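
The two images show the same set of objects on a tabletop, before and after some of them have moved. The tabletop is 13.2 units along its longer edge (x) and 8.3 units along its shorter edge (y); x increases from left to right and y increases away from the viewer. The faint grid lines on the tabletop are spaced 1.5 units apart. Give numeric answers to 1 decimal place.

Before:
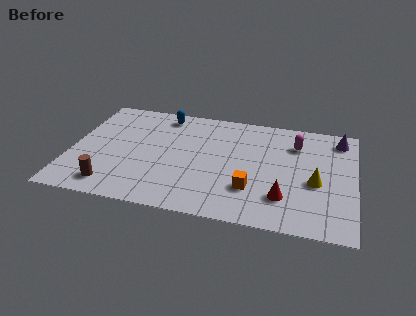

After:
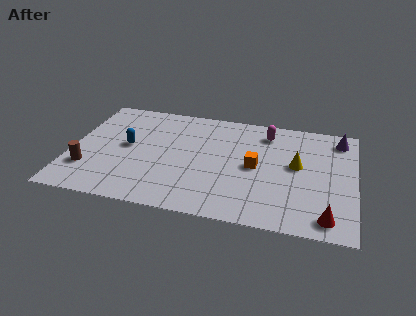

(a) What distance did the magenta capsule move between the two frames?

1.5

From (10.4, 6.2) to (9.0, 6.8), the magenta capsule covered √(1.4² + 0.6²) ≈ 1.5 units.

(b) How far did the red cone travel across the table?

2.2

The red cone moved from about (10.0, 2.1) to (12.0, 1.1), a distance of √(2.0² + 1.0²) ≈ 2.2.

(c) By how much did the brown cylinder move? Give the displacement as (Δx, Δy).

(-1.2, 1.0)

The brown cylinder started near (2.1, 1.3) and ended near (0.9, 2.3).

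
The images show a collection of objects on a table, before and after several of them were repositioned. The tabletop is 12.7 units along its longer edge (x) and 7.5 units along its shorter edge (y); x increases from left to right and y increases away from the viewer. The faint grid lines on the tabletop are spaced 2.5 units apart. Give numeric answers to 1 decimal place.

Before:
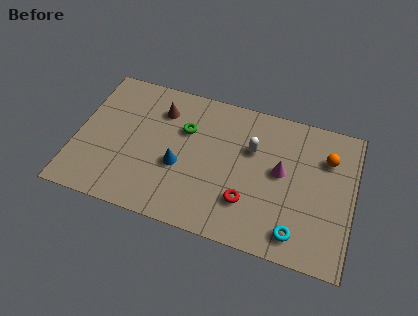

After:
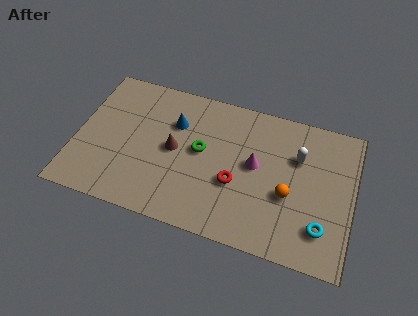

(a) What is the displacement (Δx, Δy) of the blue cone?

(-0.4, 2.2)

The blue cone was at about (4.8, 3.0) and moved to about (4.4, 5.2).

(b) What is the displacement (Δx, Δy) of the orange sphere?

(-1.6, -2.4)

The orange sphere started near (11.4, 5.4) and ended near (9.8, 3.0).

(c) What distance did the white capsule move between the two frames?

2.1

The white capsule moved from about (8.0, 4.9) to (10.1, 5.1), a distance of √(2.1² + 0.2²) ≈ 2.1.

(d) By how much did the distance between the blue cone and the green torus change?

-0.3

The distance was about 2.0 in the first image and 1.7 in the second, so they moved 0.3 units closer together.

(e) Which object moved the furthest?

the orange sphere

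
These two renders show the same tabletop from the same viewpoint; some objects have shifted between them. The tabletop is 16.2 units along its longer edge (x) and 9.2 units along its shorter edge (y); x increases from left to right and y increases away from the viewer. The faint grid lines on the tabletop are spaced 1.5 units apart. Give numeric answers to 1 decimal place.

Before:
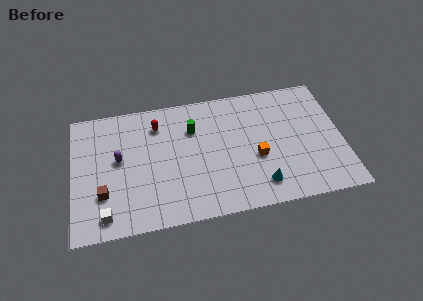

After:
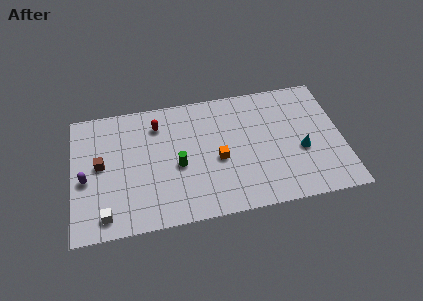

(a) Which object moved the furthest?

the cyan cone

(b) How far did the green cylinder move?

2.7

From (7.3, 6.5) to (6.3, 4.0), the green cylinder covered √(1.0² + 2.5²) ≈ 2.7 units.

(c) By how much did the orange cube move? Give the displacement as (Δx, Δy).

(-2.3, 0.3)

The orange cube was at about (11.0, 3.7) and moved to about (8.7, 4.0).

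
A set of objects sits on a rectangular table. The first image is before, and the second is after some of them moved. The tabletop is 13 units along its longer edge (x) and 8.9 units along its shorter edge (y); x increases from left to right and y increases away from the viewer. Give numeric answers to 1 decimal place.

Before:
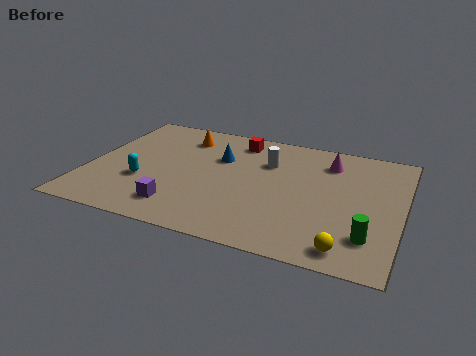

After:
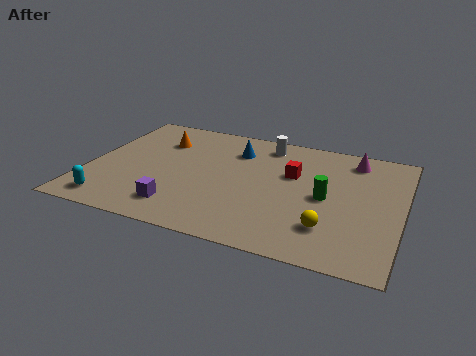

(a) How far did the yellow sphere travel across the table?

1.4

From (11.0, 1.1) to (10.2, 2.2), the yellow sphere covered √(0.8² + 1.1²) ≈ 1.4 units.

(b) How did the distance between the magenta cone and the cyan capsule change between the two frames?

+3.0

They were about 8.4 units apart before and 11.4 after — 3.0 units further apart.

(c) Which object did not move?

the purple cube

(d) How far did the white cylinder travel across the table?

1.4

From (7.3, 6.2) to (7.1, 7.6), the white cylinder covered √(0.2² + 1.4²) ≈ 1.4 units.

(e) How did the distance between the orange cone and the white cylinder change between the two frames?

+0.7

They were about 3.8 units apart before and 4.5 after — 0.7 units further apart.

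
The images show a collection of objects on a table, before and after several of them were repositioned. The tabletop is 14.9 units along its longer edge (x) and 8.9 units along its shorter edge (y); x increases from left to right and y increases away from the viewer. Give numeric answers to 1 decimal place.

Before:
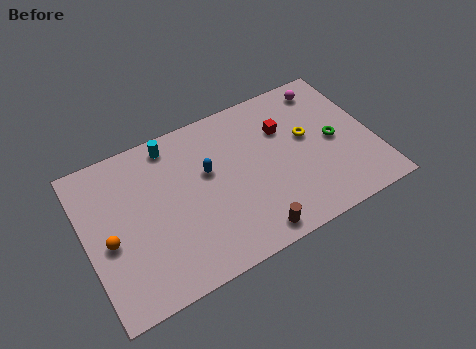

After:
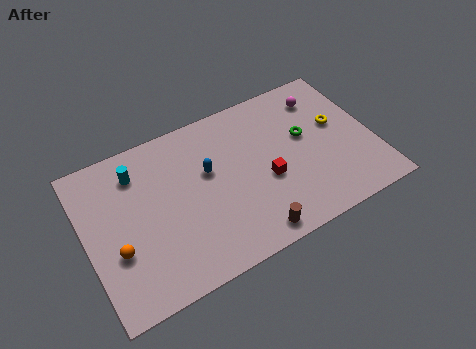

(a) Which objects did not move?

the brown cylinder and the blue capsule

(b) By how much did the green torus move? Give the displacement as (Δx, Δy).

(-1.4, 0.9)

From the two frames, the green torus sits at roughly (12.9, 4.3) before and (11.5, 5.2) after.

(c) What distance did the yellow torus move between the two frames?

1.6

From (11.6, 5.1) to (13.2, 5.2), the yellow torus covered √(1.6² + 0.1²) ≈ 1.6 units.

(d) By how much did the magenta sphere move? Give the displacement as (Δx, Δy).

(-0.3, -0.5)

The magenta sphere was at about (13.0, 7.6) and moved to about (12.7, 7.1).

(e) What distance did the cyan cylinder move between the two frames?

2.1

The cyan cylinder moved from about (4.8, 7.8) to (2.9, 7.0), a distance of √(1.9² + 0.8²) ≈ 2.1.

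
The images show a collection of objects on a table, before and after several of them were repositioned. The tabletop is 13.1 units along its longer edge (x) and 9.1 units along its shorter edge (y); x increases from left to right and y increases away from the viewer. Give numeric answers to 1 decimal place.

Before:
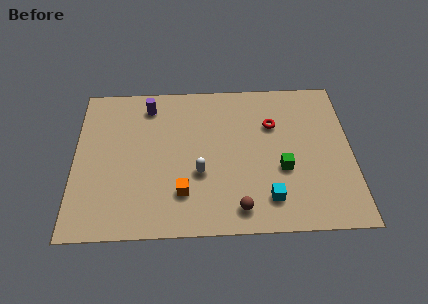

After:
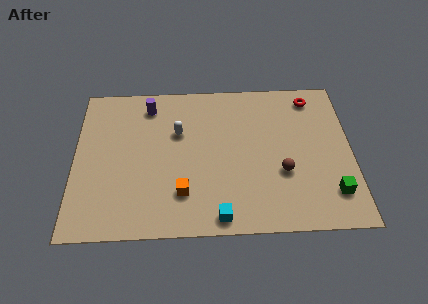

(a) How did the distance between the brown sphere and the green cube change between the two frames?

-0.4

The distance was about 3.0 in the first image and 2.6 in the second, so they moved 0.4 units closer together.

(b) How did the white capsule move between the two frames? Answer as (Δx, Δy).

(-1.0, 2.5)

The white capsule started near (5.9, 3.4) and ended near (4.9, 5.9).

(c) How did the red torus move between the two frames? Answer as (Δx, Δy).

(1.9, 1.6)

The red torus started near (9.4, 6.2) and ended near (11.3, 7.8).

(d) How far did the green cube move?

2.7

The green cube moved from about (9.8, 3.5) to (12.1, 2.0), a distance of √(2.3² + 1.5²) ≈ 2.7.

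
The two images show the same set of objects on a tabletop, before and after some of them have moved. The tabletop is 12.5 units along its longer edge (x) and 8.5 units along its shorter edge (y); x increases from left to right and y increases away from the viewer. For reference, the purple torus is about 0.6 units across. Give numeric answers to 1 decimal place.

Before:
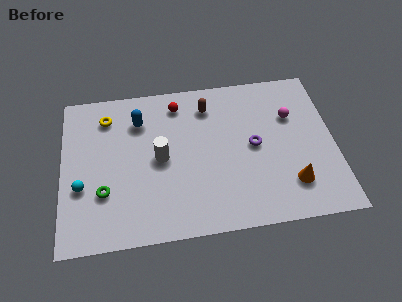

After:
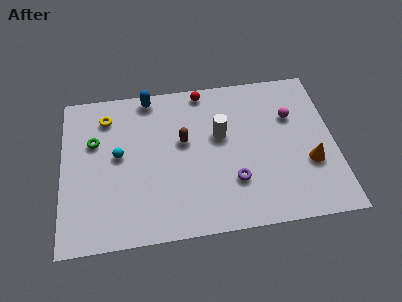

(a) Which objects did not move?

the magenta sphere and the yellow torus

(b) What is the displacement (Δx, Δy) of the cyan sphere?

(1.7, 1.5)

The cyan sphere started near (0.9, 3.1) and ended near (2.6, 4.6).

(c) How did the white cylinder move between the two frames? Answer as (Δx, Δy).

(2.8, 0.9)

From the two frames, the white cylinder sits at roughly (4.5, 4.2) before and (7.3, 5.1) after.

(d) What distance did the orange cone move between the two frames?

1.3

The orange cone was near (10.4, 2.0) before and (11.3, 3.0) after, so it travelled √(0.9² + 1.0²) ≈ 1.3 units.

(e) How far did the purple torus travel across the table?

2.1

From (8.8, 4.3) to (7.8, 2.5), the purple torus covered √(1.0² + 1.8²) ≈ 2.1 units.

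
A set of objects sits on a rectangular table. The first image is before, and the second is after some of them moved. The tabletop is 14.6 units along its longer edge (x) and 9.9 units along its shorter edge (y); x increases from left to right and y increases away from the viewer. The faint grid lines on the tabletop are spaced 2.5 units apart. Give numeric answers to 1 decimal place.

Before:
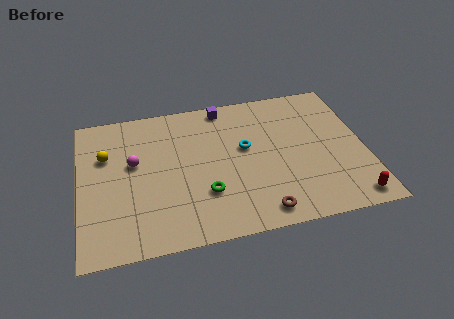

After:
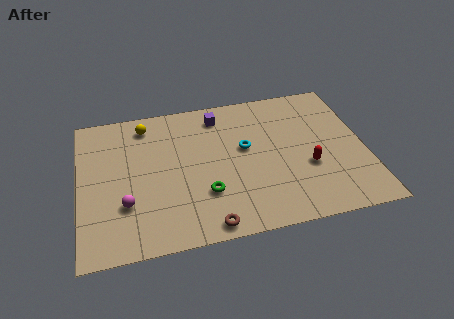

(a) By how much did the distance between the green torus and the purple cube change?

-0.6

Before: roughly 6.0 units apart; after: 5.4. That's 0.6 units closer together.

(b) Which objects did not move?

the green torus and the cyan torus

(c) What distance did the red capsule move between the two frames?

3.3

From (13.6, 1.1) to (11.6, 3.7), the red capsule covered √(2.0² + 2.6²) ≈ 3.3 units.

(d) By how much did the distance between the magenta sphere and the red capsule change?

-2.5

Before: roughly 11.8 units apart; after: 9.3. That's 2.5 units closer together.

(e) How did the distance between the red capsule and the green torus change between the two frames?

-2.2

Before: roughly 7.5 units apart; after: 5.3. That's 2.2 units closer together.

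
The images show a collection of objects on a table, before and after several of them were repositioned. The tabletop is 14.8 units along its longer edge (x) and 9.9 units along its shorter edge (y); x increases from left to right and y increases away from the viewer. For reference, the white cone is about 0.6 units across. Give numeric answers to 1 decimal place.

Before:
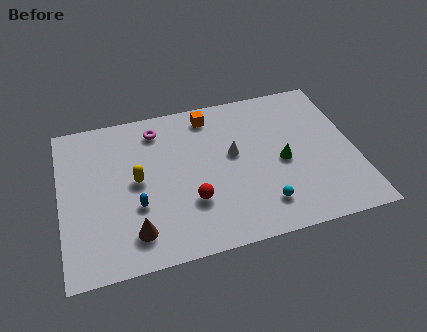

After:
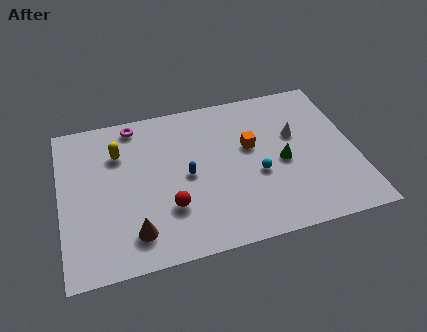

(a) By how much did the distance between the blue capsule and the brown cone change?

+2.4

They were about 1.6 units apart before and 4.0 after — 2.4 units further apart.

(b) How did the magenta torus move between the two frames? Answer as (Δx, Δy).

(-1.1, 0.6)

The magenta torus started near (5.0, 8.2) and ended near (3.9, 8.8).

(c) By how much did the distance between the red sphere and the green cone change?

+1.1

The distance was about 4.9 in the first image and 6.0 in the second, so they moved 1.1 units further apart.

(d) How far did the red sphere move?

1.1

The red sphere was near (6.4, 3.1) before and (5.3, 3.0) after, so it travelled √(1.1² + 0.1²) ≈ 1.1 units.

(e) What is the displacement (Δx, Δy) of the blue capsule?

(2.6, 1.3)

From the two frames, the blue capsule sits at roughly (3.7, 3.5) before and (6.3, 4.8) after.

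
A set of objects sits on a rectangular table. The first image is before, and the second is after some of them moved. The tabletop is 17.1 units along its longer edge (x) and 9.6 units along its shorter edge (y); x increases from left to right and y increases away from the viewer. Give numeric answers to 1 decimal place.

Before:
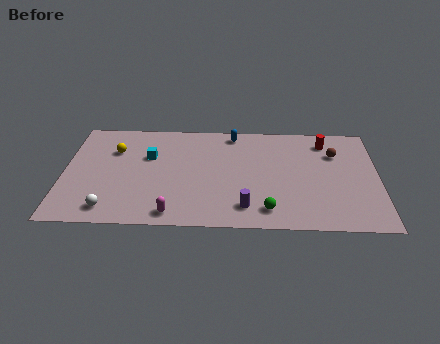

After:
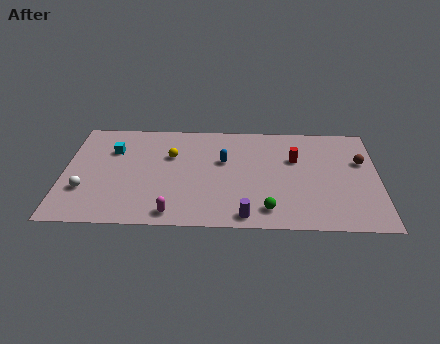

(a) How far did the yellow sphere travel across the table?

3.1

From (2.7, 6.7) to (5.8, 6.3), the yellow sphere covered √(3.1² + 0.4²) ≈ 3.1 units.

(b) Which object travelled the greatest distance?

the yellow sphere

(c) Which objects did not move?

the magenta capsule and the green sphere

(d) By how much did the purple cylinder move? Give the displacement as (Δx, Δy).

(0.0, -0.8)

From the two frames, the purple cylinder sits at roughly (9.9, 1.8) before and (9.9, 1.0) after.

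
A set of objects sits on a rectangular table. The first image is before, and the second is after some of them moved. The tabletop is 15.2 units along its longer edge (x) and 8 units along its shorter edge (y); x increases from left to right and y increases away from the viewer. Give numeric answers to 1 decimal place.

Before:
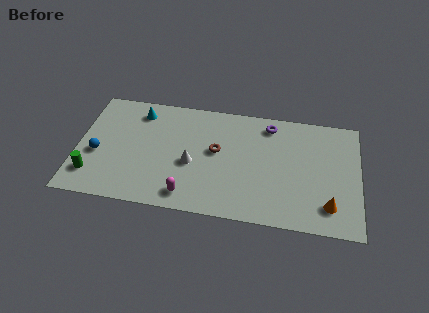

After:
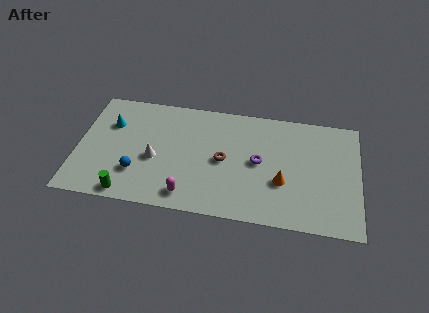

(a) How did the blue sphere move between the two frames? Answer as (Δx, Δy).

(2.2, -1.0)

The blue sphere was at about (1.1, 3.3) and moved to about (3.3, 2.3).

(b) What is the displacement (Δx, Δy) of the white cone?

(-2.0, 0.0)

From the two frames, the white cone sits at roughly (6.2, 3.4) before and (4.2, 3.4) after.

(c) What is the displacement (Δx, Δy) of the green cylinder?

(2.0, -1.0)

The green cylinder was at about (0.9, 1.8) and moved to about (2.9, 0.8).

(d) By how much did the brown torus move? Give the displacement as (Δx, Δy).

(0.4, -0.6)

From the two frames, the brown torus sits at roughly (7.5, 4.5) before and (7.9, 3.9) after.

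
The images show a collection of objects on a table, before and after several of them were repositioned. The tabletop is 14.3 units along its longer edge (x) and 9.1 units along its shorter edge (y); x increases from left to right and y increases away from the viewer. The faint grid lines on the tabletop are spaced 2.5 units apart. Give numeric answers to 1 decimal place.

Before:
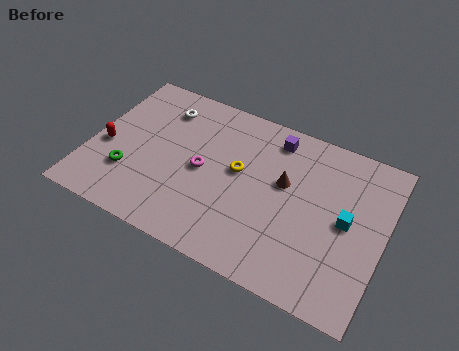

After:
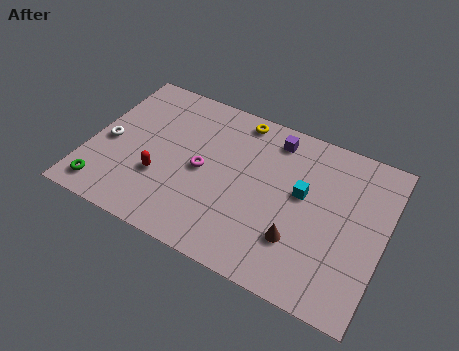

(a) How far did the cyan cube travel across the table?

2.3

The cyan cube moved from about (12.5, 4.6) to (10.3, 5.2), a distance of √(2.2² + 0.6²) ≈ 2.3.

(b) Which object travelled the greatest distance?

the white torus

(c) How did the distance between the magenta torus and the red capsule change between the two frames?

-2.4

The distance was about 4.7 in the first image and 2.3 in the second, so they moved 2.4 units closer together.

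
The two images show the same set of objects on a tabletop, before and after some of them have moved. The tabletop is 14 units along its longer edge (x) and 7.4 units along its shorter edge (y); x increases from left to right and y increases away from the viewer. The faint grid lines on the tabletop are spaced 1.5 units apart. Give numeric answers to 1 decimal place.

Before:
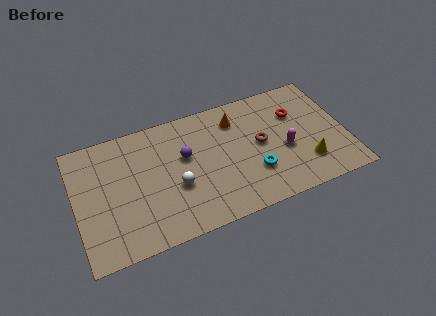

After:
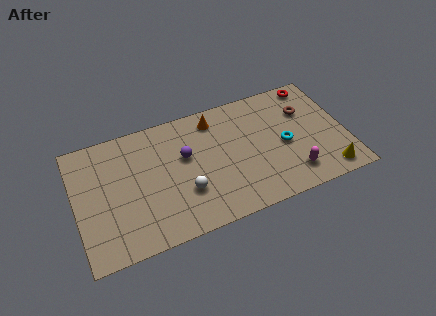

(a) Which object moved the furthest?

the brown torus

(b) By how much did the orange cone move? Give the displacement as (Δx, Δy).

(-1.1, 0.4)

From the two frames, the orange cone sits at roughly (8.5, 5.8) before and (7.4, 6.2) after.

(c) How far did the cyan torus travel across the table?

2.0

The cyan torus was near (9.1, 2.3) before and (10.8, 3.4) after, so it travelled √(1.7² + 1.1²) ≈ 2.0 units.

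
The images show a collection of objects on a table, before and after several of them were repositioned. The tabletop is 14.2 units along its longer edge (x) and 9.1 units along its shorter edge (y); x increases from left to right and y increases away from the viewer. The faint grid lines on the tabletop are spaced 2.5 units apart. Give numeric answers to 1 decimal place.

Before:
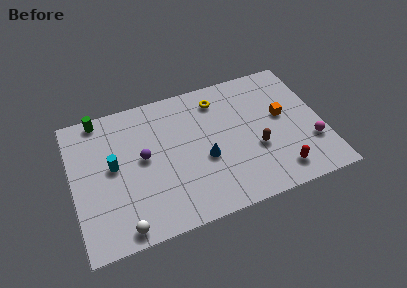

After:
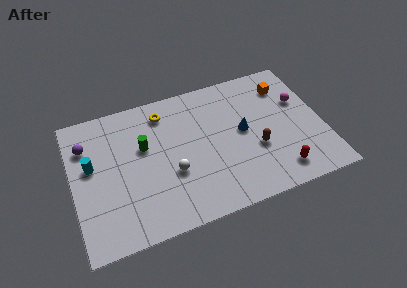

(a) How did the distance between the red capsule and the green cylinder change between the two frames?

-3.4

They were about 11.8 units apart before and 8.4 after — 3.4 units closer together.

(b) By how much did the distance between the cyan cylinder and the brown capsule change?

+1.3

The distance was about 8.1 in the first image and 9.4 in the second, so they moved 1.3 units further apart.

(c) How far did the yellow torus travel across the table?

3.1

The yellow torus was near (8.5, 7.4) before and (5.4, 7.5) after, so it travelled √(3.1² + 0.1²) ≈ 3.1 units.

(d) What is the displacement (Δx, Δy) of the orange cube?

(0.4, 2.0)

From the two frames, the orange cube sits at roughly (12.0, 5.1) before and (12.4, 7.1) after.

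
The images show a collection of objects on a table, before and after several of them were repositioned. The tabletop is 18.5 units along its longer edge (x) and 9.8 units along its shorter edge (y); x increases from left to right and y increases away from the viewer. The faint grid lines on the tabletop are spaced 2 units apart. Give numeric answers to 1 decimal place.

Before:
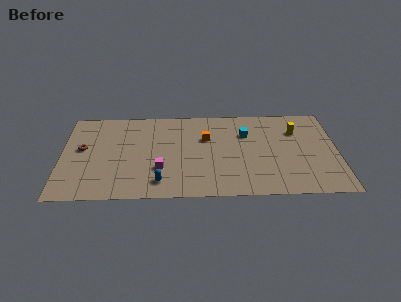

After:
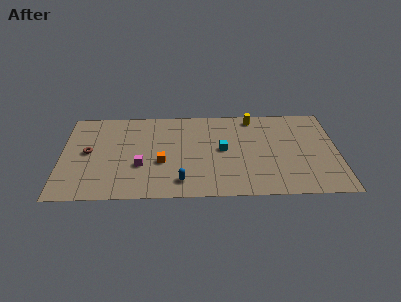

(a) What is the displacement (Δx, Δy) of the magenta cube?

(-1.3, 0.4)

From the two frames, the magenta cube sits at roughly (6.6, 3.1) before and (5.3, 3.5) after.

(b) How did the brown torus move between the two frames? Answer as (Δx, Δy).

(0.4, -0.4)

From the two frames, the brown torus sits at roughly (1.4, 5.5) before and (1.8, 5.1) after.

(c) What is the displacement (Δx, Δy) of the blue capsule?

(1.4, 0.0)

The blue capsule was at about (6.6, 1.7) and moved to about (8.0, 1.7).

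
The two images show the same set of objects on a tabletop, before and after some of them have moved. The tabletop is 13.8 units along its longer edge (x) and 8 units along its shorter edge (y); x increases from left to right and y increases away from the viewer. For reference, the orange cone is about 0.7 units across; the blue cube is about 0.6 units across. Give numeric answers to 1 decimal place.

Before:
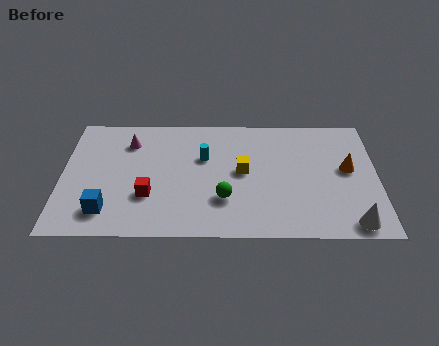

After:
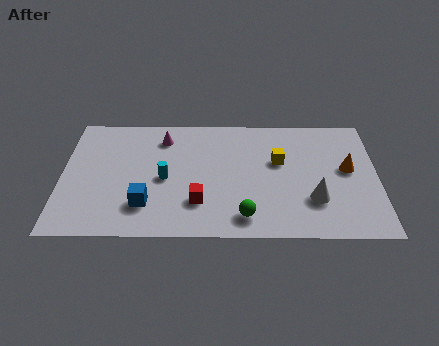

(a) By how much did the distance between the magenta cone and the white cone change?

-3.3

The distance was about 11.0 in the first image and 7.7 in the second, so they moved 3.3 units closer together.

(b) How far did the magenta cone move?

1.5

The magenta cone moved from about (2.9, 6.1) to (4.4, 6.4), a distance of √(1.5² + 0.3²) ≈ 1.5.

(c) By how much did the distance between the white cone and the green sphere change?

-2.5

Before: roughly 5.7 units apart; after: 3.2. That's 2.5 units closer together.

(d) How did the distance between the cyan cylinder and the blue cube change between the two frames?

-3.6

They were about 5.5 units apart before and 1.9 after — 3.6 units closer together.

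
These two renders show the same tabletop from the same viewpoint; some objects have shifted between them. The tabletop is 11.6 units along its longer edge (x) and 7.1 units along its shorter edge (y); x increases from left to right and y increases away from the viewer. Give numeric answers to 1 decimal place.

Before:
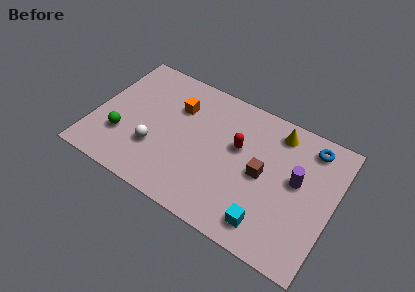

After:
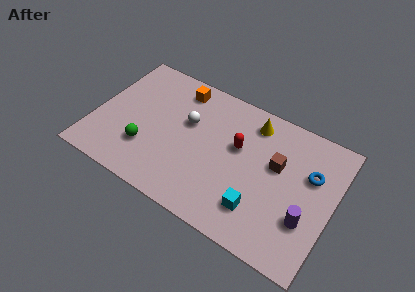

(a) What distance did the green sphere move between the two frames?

1.2

From (1.5, 2.2) to (2.7, 2.1), the green sphere covered √(1.2² + 0.1²) ≈ 1.2 units.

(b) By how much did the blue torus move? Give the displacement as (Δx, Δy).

(0.2, -1.4)

The blue torus started near (10.2, 6.0) and ended near (10.4, 4.6).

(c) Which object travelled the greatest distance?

the white sphere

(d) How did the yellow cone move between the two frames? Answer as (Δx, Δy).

(-1.2, -0.1)

The yellow cone was at about (8.6, 6.0) and moved to about (7.4, 5.9).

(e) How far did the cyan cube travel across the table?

0.7

The cyan cube was near (8.8, 1.2) before and (8.3, 1.7) after, so it travelled √(0.5² + 0.5²) ≈ 0.7 units.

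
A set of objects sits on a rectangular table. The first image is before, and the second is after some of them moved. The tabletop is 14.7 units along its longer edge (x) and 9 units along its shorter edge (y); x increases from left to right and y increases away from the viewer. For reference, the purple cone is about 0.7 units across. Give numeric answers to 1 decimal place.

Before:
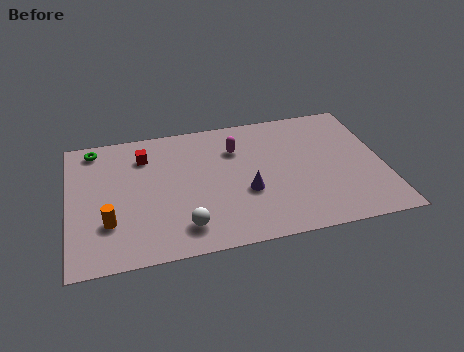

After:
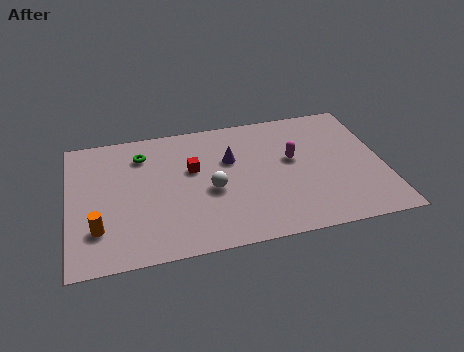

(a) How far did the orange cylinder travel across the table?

0.6

The orange cylinder was near (1.8, 2.7) before and (1.3, 2.4) after, so it travelled √(0.5² + 0.3²) ≈ 0.6 units.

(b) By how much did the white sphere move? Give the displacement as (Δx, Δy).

(1.4, 2.2)

The white sphere was at about (5.2, 1.7) and moved to about (6.6, 3.9).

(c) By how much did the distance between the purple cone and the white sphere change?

-1.3

Before: roughly 3.4 units apart; after: 2.1. That's 1.3 units closer together.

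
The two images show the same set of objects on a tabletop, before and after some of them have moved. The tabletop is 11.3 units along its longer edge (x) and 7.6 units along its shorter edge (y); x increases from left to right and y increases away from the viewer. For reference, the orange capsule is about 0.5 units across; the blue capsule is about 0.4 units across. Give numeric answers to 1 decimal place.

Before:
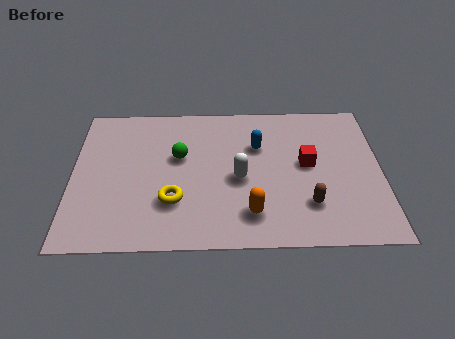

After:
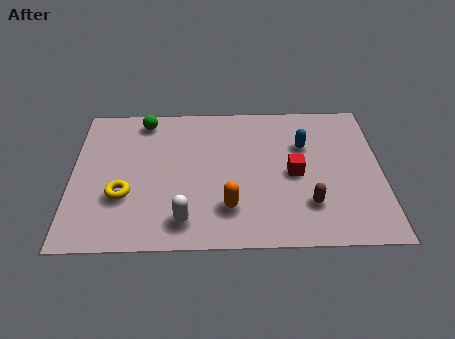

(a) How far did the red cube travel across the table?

0.7

The red cube was near (8.6, 4.1) before and (8.1, 3.6) after, so it travelled √(0.5² + 0.5²) ≈ 0.7 units.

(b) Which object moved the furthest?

the white capsule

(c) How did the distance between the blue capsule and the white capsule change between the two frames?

+4.0

The distance was about 1.8 in the first image and 5.8 in the second, so they moved 4.0 units further apart.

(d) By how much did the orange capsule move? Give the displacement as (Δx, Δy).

(-0.8, 0.3)

From the two frames, the orange capsule sits at roughly (6.5, 1.6) before and (5.7, 1.9) after.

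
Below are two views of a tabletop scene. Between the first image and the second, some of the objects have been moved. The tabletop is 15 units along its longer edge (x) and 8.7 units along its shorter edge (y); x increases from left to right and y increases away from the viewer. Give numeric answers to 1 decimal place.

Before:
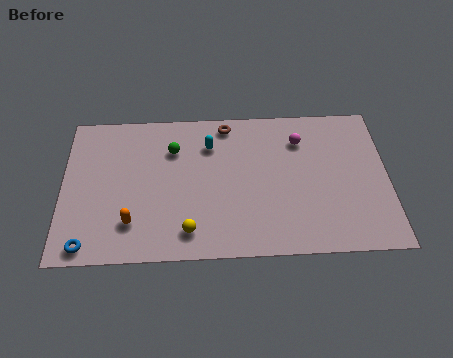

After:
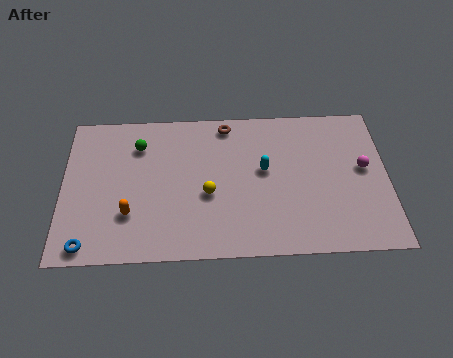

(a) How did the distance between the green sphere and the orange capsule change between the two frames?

-0.6

The distance was about 4.6 in the first image and 4.0 in the second, so they moved 0.6 units closer together.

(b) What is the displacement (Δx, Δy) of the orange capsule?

(-0.1, 0.5)

From the two frames, the orange capsule sits at roughly (3.2, 2.1) before and (3.1, 2.6) after.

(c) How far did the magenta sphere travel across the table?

3.4

From (11.0, 6.6) to (13.9, 4.8), the magenta sphere covered √(2.9² + 1.8²) ≈ 3.4 units.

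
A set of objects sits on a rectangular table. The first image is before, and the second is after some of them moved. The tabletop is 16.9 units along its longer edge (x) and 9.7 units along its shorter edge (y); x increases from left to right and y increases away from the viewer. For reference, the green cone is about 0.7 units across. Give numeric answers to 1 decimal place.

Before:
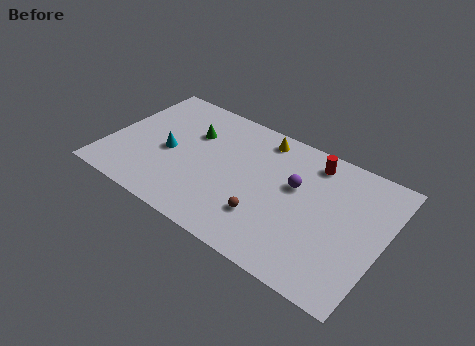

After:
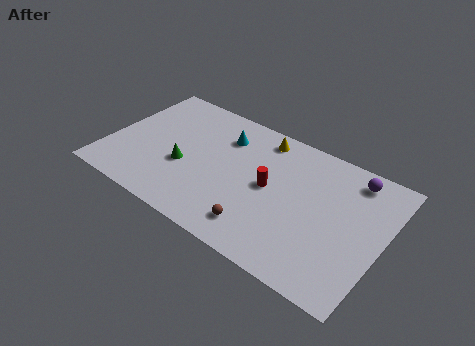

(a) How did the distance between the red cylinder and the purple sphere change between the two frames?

+3.3

The distance was about 2.4 in the first image and 5.7 in the second, so they moved 3.3 units further apart.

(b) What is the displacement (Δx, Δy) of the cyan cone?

(3.0, 2.9)

From the two frames, the cyan cone sits at roughly (3.7, 4.4) before and (6.7, 7.3) after.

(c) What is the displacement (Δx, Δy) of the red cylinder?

(-2.1, -3.2)

The red cylinder started near (12.1, 8.2) and ended near (10.0, 5.0).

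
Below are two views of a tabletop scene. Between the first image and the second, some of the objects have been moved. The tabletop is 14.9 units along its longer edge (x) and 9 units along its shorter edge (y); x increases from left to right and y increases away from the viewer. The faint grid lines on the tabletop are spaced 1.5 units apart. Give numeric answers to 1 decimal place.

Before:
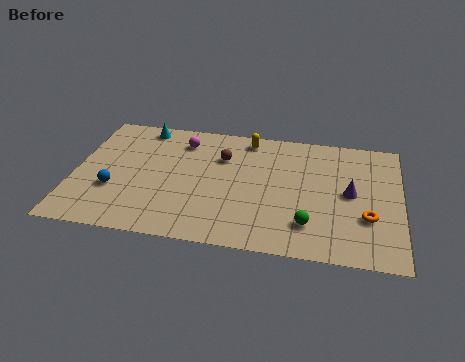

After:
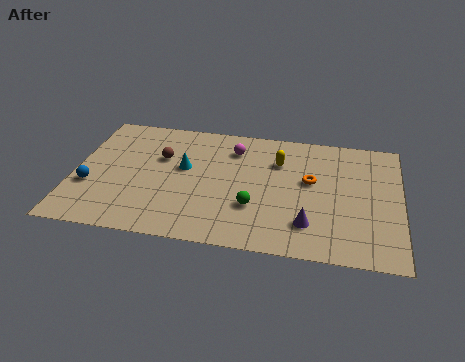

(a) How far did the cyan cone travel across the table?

3.5

The cyan cone moved from about (2.9, 8.0) to (5.0, 5.2), a distance of √(2.1² + 2.8²) ≈ 3.5.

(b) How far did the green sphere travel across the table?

2.6

The green sphere moved from about (10.8, 2.1) to (8.3, 2.9), a distance of √(2.5² + 0.8²) ≈ 2.6.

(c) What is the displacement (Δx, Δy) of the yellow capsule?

(1.5, -1.5)

The yellow capsule started near (7.8, 7.9) and ended near (9.3, 6.4).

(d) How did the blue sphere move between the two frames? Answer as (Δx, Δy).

(-1.1, 0.1)

The blue sphere was at about (1.9, 3.1) and moved to about (0.8, 3.2).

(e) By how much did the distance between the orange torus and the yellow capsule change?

-5.5

Before: roughly 7.4 units apart; after: 1.9. That's 5.5 units closer together.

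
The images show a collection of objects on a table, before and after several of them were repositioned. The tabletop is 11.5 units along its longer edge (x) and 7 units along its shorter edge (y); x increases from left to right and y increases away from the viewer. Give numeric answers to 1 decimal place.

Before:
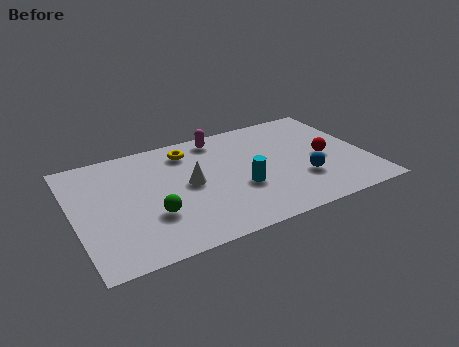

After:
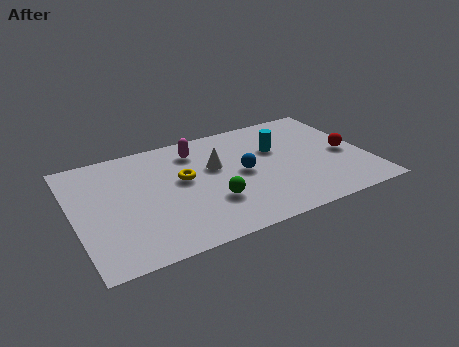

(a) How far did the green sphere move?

2.3

The green sphere was near (2.9, 2.3) before and (5.2, 2.2) after, so it travelled √(2.3² + 0.1²) ≈ 2.3 units.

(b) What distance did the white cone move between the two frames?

1.3

The white cone moved from about (4.5, 3.6) to (5.6, 4.3), a distance of √(1.1² + 0.7²) ≈ 1.3.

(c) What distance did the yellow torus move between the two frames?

1.7

From (4.7, 5.7) to (4.3, 4.0), the yellow torus covered √(0.4² + 1.7²) ≈ 1.7 units.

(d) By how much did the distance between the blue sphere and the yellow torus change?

-3.0

Before: roughly 5.4 units apart; after: 2.4. That's 3.0 units closer together.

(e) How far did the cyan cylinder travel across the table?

2.5

From (6.4, 2.6) to (8.1, 4.5), the cyan cylinder covered √(1.7² + 1.9²) ≈ 2.5 units.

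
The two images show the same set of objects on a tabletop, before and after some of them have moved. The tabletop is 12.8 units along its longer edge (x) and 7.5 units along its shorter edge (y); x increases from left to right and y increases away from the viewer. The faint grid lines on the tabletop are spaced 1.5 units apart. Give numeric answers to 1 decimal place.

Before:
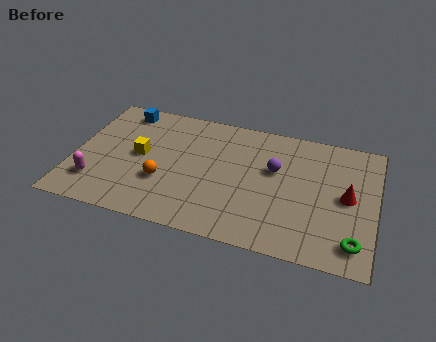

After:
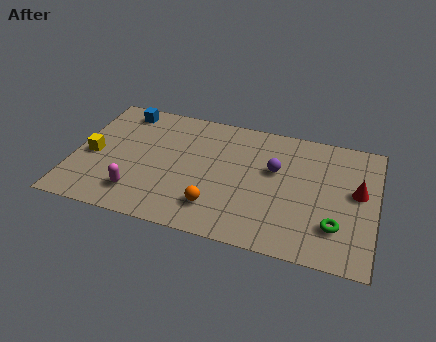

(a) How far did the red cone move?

0.6

The red cone was near (11.6, 3.8) before and (12.0, 4.2) after, so it travelled √(0.4² + 0.4²) ≈ 0.6 units.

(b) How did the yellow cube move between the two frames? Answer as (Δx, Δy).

(-2.0, -0.5)

From the two frames, the yellow cube sits at roughly (2.8, 3.9) before and (0.8, 3.4) after.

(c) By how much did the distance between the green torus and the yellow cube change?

+0.9

They were about 9.6 units apart before and 10.5 after — 0.9 units further apart.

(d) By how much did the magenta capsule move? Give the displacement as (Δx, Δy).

(1.8, -0.2)

The magenta capsule was at about (1.1, 1.8) and moved to about (2.9, 1.6).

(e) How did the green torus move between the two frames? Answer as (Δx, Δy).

(-0.8, 0.7)

The green torus started near (12.0, 1.3) and ended near (11.2, 2.0).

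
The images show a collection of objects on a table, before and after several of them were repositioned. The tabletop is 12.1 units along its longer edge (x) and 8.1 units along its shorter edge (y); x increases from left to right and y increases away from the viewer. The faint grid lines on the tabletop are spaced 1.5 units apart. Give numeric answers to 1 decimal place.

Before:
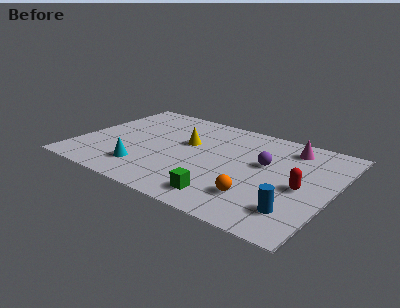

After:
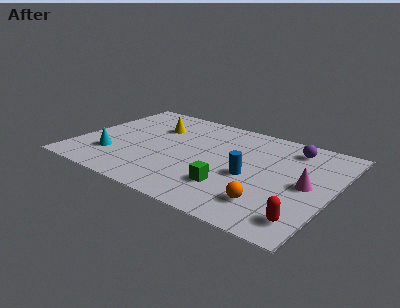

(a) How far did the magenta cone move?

3.0

The magenta cone moved from about (9.7, 6.7) to (10.9, 4.0), a distance of √(1.2² + 2.7²) ≈ 3.0.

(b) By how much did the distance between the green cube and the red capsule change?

-0.3

Before: roughly 4.0 units apart; after: 3.7. That's 0.3 units closer together.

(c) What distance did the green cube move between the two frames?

0.9

The green cube was near (7.5, 1.3) before and (7.6, 2.2) after, so it travelled √(0.1² + 0.9²) ≈ 0.9 units.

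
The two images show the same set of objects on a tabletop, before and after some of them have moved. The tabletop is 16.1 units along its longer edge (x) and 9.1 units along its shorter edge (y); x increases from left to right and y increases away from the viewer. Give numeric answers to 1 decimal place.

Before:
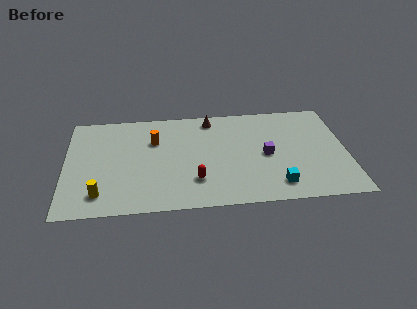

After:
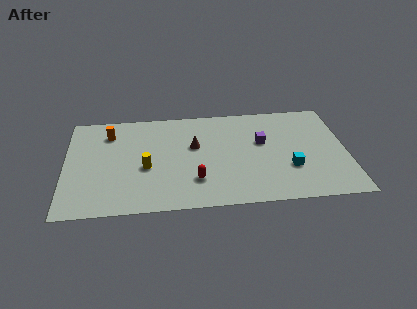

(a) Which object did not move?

the red capsule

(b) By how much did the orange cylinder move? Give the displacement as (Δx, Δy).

(-2.6, 0.9)

The orange cylinder was at about (5.1, 6.2) and moved to about (2.5, 7.1).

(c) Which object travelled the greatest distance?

the yellow cylinder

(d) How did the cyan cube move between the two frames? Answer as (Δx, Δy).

(0.8, 1.4)

The cyan cube was at about (12.0, 1.6) and moved to about (12.8, 3.0).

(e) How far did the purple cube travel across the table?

1.2

The purple cube moved from about (11.5, 4.3) to (11.3, 5.5), a distance of √(0.2² + 1.2²) ≈ 1.2.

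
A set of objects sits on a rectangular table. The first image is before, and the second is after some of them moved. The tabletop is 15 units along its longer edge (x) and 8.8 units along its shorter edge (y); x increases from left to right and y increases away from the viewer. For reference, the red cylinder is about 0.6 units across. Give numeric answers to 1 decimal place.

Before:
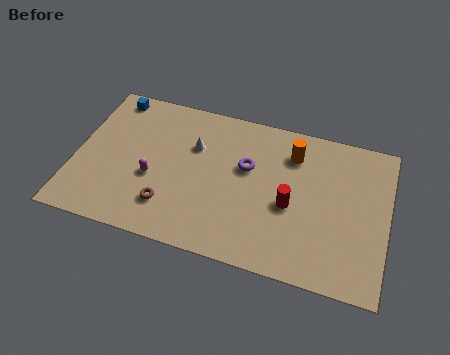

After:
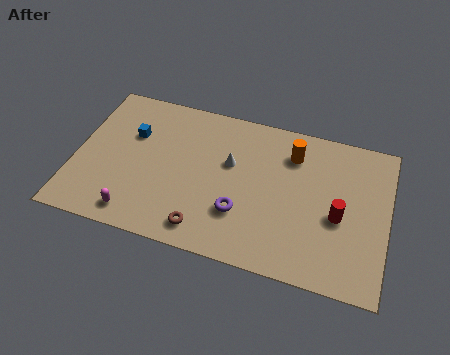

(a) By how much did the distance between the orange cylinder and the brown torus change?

-0.6

Before: roughly 7.3 units apart; after: 6.7. That's 0.6 units closer together.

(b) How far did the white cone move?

1.9

The white cone moved from about (5.6, 5.9) to (7.4, 5.4), a distance of √(1.8² + 0.5²) ≈ 1.9.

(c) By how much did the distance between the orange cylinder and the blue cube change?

-1.2

Before: roughly 9.0 units apart; after: 7.8. That's 1.2 units closer together.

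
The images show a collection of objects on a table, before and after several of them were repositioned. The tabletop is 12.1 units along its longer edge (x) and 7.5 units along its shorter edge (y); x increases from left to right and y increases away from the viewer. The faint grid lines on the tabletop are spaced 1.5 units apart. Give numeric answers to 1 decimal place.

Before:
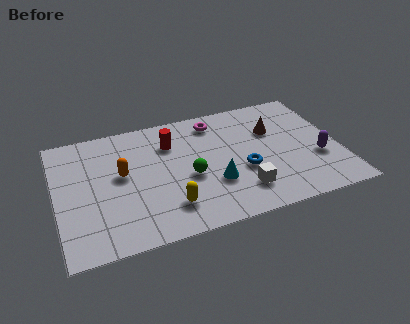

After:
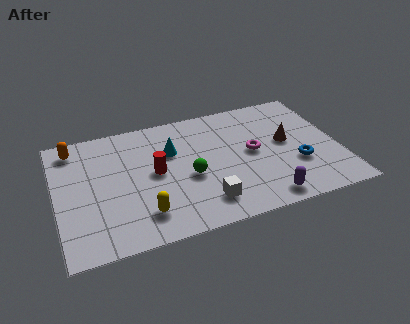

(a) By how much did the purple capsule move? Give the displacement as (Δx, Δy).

(-2.5, -1.8)

The purple capsule started near (11.1, 2.7) and ended near (8.6, 0.9).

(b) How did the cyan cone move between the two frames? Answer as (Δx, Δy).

(-1.6, 2.5)

The cyan cone was at about (6.6, 2.5) and moved to about (5.0, 5.0).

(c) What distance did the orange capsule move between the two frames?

2.9

The orange capsule was near (2.8, 4.2) before and (0.9, 6.4) after, so it travelled √(1.9² + 2.2²) ≈ 2.9 units.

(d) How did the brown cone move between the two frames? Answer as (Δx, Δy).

(0.5, -0.9)

The brown cone started near (9.4, 5.0) and ended near (9.9, 4.1).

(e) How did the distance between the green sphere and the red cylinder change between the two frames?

-0.8

They were about 2.4 units apart before and 1.6 after — 0.8 units closer together.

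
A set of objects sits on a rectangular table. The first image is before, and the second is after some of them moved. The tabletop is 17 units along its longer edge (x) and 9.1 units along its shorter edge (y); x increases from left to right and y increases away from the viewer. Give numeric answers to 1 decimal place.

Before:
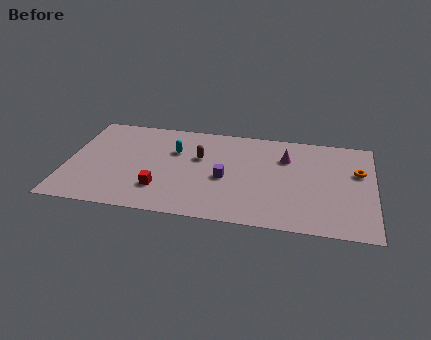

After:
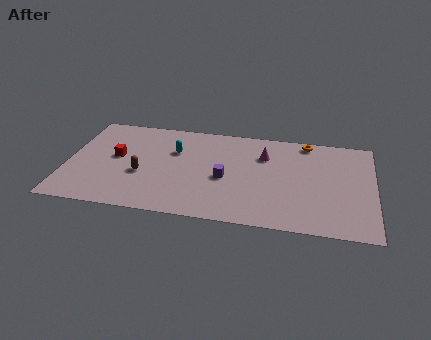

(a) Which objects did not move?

the cyan capsule and the purple cube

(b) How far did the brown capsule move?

3.7

The brown capsule moved from about (7.3, 5.7) to (4.2, 3.6), a distance of √(3.1² + 2.1²) ≈ 3.7.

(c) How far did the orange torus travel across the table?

3.8

The orange torus moved from about (16.1, 5.8) to (13.2, 8.2), a distance of √(2.9² + 2.4²) ≈ 3.8.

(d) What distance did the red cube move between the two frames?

3.7

From (5.3, 2.4) to (2.7, 5.0), the red cube covered √(2.6² + 2.6²) ≈ 3.7 units.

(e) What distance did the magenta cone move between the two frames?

1.2

From (12.1, 6.5) to (10.9, 6.5), the magenta cone covered √(1.2² + 0.0²) ≈ 1.2 units.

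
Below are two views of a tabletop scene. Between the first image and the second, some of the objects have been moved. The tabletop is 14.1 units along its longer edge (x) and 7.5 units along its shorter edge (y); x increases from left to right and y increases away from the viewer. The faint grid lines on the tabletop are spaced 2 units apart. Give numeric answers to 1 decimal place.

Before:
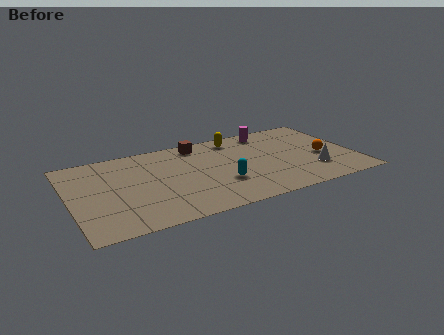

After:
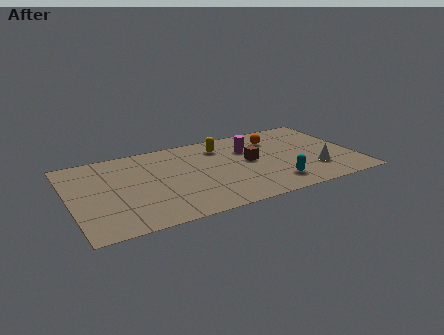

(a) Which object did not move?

the white cone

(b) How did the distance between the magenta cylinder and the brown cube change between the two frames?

-2.4

They were about 3.6 units apart before and 1.2 after — 2.4 units closer together.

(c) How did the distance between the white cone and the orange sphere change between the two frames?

+2.6

The distance was about 1.3 in the first image and 3.9 in the second, so they moved 2.6 units further apart.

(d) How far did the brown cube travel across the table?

3.4

The brown cube was near (6.6, 6.5) before and (8.9, 4.0) after, so it travelled √(2.3² + 2.5²) ≈ 3.4 units.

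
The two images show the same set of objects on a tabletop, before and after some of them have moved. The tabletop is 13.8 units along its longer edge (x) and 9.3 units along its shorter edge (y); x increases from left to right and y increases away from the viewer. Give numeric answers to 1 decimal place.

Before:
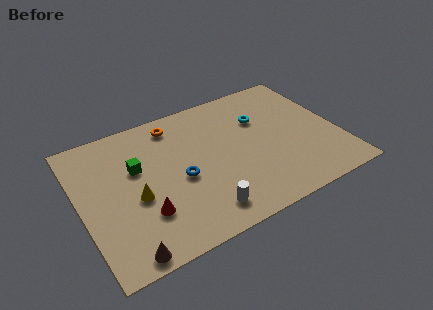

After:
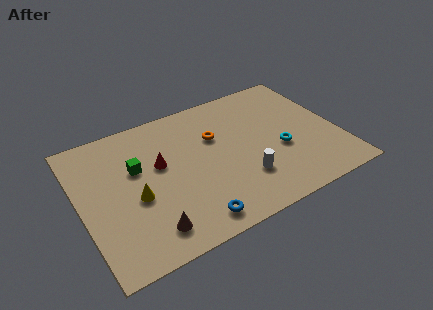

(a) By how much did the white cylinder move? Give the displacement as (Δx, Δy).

(2.4, 1.1)

The white cylinder was at about (6.0, 1.5) and moved to about (8.4, 2.6).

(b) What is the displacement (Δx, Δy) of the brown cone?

(1.4, 0.8)

The brown cone was at about (1.8, 0.8) and moved to about (3.2, 1.6).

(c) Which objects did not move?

the green cube and the yellow cone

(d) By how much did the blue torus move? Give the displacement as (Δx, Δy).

(0.2, -2.9)

The blue torus was at about (5.2, 4.1) and moved to about (5.4, 1.2).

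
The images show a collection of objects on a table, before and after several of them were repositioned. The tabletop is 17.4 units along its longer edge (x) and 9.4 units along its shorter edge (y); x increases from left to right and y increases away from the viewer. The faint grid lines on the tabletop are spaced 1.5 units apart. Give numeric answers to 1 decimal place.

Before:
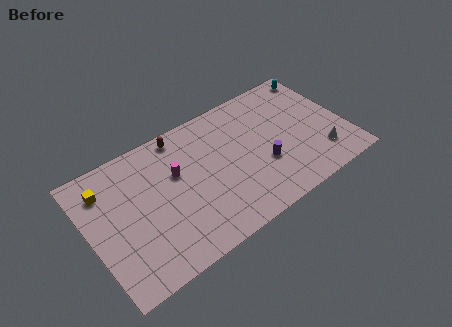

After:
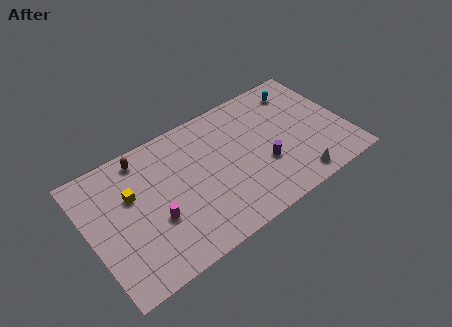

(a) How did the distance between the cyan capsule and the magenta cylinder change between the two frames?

+0.7

They were about 10.8 units apart before and 11.5 after — 0.7 units further apart.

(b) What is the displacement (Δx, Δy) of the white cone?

(-2.0, -1.0)

The white cone was at about (15.4, 2.2) and moved to about (13.4, 1.2).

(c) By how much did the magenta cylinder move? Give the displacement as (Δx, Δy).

(-1.8, -2.4)

From the two frames, the magenta cylinder sits at roughly (6.0, 5.9) before and (4.2, 3.5) after.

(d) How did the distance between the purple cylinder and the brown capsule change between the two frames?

+1.9

The distance was about 7.0 in the first image and 8.9 in the second, so they moved 1.9 units further apart.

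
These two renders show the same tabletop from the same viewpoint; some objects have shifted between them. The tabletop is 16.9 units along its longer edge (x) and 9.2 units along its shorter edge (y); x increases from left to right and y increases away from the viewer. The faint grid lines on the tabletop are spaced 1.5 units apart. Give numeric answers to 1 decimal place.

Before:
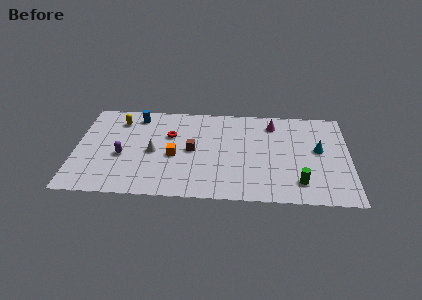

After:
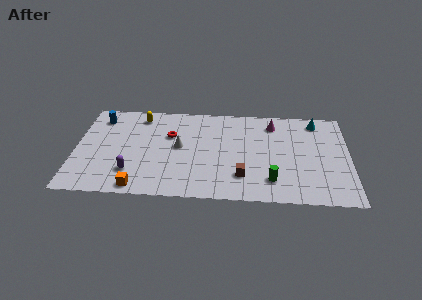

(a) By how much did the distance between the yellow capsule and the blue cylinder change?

+1.3

The distance was about 1.2 in the first image and 2.5 in the second, so they moved 1.3 units further apart.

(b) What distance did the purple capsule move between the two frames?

1.6

From (2.9, 3.8) to (3.5, 2.3), the purple capsule covered √(0.6² + 1.5²) ≈ 1.6 units.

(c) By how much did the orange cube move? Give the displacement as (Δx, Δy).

(-2.1, -3.1)

The orange cube started near (6.1, 4.0) and ended near (4.0, 0.9).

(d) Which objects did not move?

the red torus and the magenta cone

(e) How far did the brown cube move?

3.9

The brown cube was near (7.2, 4.6) before and (10.3, 2.3) after, so it travelled √(3.1² + 2.3²) ≈ 3.9 units.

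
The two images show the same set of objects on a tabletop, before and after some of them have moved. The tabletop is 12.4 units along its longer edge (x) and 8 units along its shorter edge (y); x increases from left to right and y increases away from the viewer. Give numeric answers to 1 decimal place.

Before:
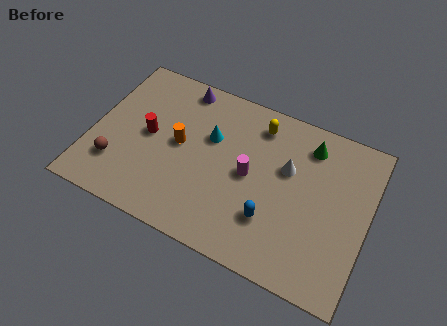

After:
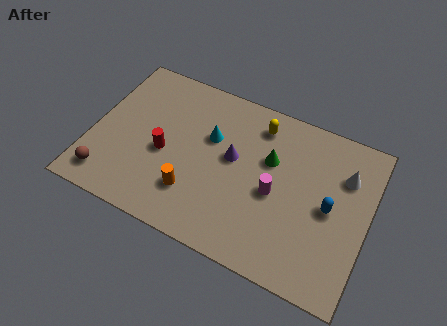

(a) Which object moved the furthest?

the purple cone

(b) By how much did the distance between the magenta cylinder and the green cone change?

-1.9

They were about 3.5 units apart before and 1.6 after — 1.9 units closer together.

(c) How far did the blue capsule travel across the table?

2.9

The blue capsule was near (8.3, 2.3) before and (10.7, 3.9) after, so it travelled √(2.4² + 1.6²) ≈ 2.9 units.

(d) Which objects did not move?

the yellow capsule and the cyan cone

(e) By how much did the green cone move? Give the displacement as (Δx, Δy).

(-1.6, -1.4)

The green cone was at about (9.5, 6.5) and moved to about (7.9, 5.1).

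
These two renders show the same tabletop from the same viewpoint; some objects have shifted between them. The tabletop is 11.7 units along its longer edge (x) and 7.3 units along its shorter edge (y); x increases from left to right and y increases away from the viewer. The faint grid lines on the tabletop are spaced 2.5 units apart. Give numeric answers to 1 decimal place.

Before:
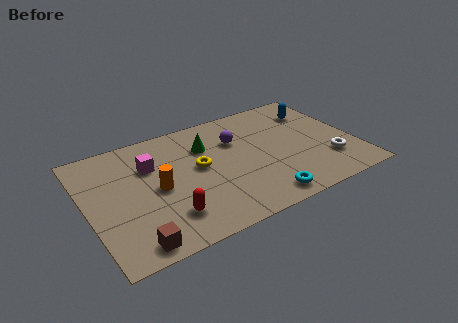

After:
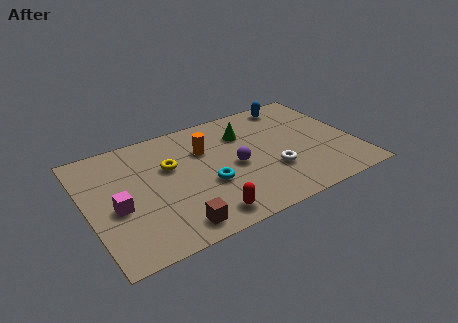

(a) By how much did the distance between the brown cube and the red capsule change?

-0.5

The distance was about 1.8 in the first image and 1.3 in the second, so they moved 0.5 units closer together.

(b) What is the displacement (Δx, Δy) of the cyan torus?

(-2.1, 1.9)

The cyan torus started near (7.2, 0.9) and ended near (5.1, 2.8).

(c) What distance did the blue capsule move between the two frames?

1.3

The blue capsule moved from about (10.4, 5.5) to (9.5, 6.4), a distance of √(0.9² + 0.9²) ≈ 1.3.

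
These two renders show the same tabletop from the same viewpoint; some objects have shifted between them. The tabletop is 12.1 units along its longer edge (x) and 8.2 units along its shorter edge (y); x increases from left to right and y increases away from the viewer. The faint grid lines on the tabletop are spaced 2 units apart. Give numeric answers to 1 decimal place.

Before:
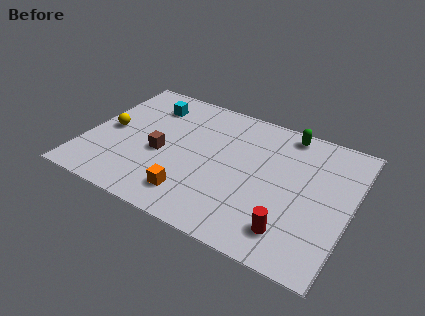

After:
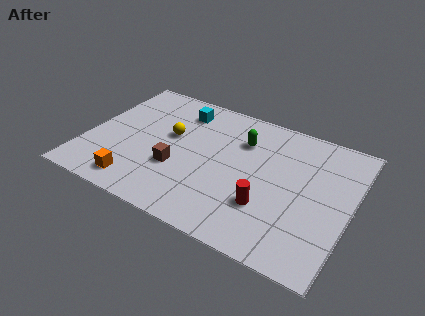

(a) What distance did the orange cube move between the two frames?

2.5

The orange cube was near (5.2, 1.6) before and (2.7, 1.2) after, so it travelled √(2.5² + 0.4²) ≈ 2.5 units.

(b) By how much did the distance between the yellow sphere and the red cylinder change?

-3.7

Before: roughly 9.0 units apart; after: 5.3. That's 3.7 units closer together.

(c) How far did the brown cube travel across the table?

1.0

The brown cube was near (3.5, 3.5) before and (4.3, 2.9) after, so it travelled √(0.8² + 0.6²) ≈ 1.0 units.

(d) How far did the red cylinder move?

1.5

The red cylinder moved from about (9.7, 1.6) to (8.5, 2.5), a distance of √(1.2² + 0.9²) ≈ 1.5.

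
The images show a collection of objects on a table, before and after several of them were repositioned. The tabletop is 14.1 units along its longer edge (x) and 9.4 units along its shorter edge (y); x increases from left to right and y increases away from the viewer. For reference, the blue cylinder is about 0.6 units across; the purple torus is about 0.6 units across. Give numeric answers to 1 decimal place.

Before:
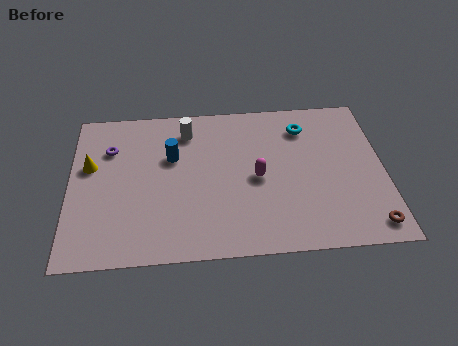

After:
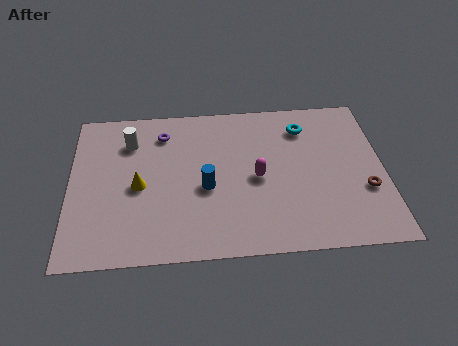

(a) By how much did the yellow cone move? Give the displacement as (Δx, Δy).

(2.2, -1.4)

The yellow cone started near (0.9, 5.7) and ended near (3.1, 4.3).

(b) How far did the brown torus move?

2.1

The brown torus moved from about (13.3, 1.2) to (13.2, 3.3), a distance of √(0.1² + 2.1²) ≈ 2.1.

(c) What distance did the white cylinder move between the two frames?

2.6

The white cylinder moved from about (5.3, 7.6) to (2.7, 7.1), a distance of √(2.6² + 0.5²) ≈ 2.6.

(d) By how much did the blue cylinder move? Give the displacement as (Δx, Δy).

(1.5, -2.0)

From the two frames, the blue cylinder sits at roughly (4.6, 6.0) before and (6.1, 4.0) after.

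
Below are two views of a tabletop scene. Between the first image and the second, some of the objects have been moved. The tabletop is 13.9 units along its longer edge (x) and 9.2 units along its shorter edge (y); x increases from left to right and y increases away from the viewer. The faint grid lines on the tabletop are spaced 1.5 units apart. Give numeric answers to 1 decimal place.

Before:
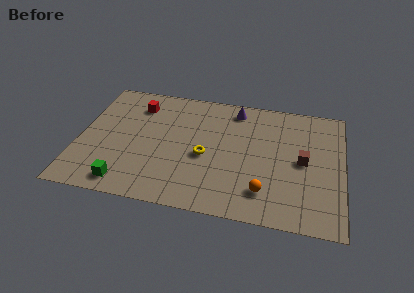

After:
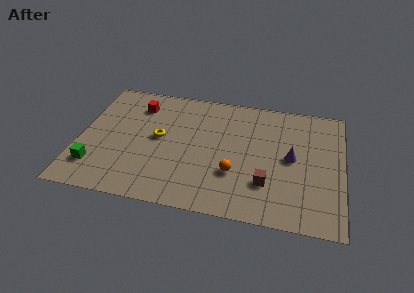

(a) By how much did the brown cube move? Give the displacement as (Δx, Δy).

(-1.8, -2.0)

The brown cube started near (11.8, 4.6) and ended near (10.0, 2.6).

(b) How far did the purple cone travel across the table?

4.5

The purple cone was near (8.1, 7.9) before and (11.2, 4.7) after, so it travelled √(3.1² + 3.2²) ≈ 4.5 units.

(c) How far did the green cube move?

1.9

The green cube was near (2.7, 1.2) before and (1.0, 2.1) after, so it travelled √(1.7² + 0.9²) ≈ 1.9 units.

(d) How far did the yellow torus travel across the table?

2.7

The yellow torus was near (6.7, 4.0) before and (4.2, 4.9) after, so it travelled √(2.5² + 0.9²) ≈ 2.7 units.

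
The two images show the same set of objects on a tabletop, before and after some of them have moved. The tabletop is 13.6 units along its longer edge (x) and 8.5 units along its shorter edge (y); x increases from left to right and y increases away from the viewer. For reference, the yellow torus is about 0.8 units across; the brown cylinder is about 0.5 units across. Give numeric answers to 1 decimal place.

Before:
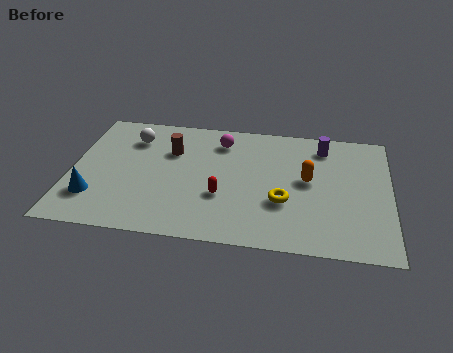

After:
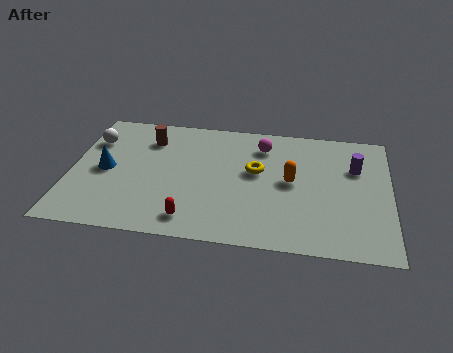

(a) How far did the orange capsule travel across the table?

0.7

From (10.1, 4.6) to (9.4, 4.4), the orange capsule covered √(0.7² + 0.2²) ≈ 0.7 units.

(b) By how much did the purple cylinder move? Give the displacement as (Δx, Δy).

(1.4, -1.3)

The purple cylinder was at about (10.7, 7.0) and moved to about (12.1, 5.7).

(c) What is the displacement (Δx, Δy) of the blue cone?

(0.4, 1.9)

From the two frames, the blue cone sits at roughly (1.1, 2.2) before and (1.5, 4.1) after.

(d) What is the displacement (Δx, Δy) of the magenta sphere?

(1.8, -0.1)

From the two frames, the magenta sphere sits at roughly (6.3, 6.8) before and (8.1, 6.7) after.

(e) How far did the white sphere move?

1.7

From (2.5, 6.5) to (0.8, 6.1), the white sphere covered √(1.7² + 0.4²) ≈ 1.7 units.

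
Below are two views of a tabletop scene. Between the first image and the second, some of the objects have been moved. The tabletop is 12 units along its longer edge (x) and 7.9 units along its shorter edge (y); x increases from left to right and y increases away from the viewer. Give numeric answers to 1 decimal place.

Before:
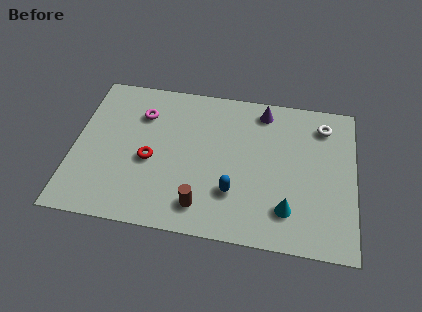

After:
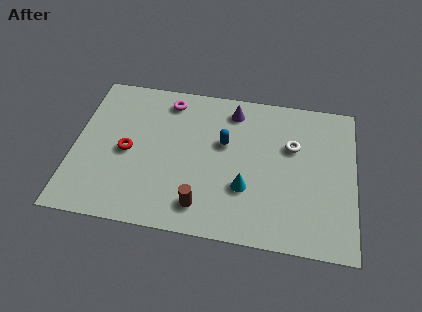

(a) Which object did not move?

the brown cylinder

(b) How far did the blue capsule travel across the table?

2.5

The blue capsule moved from about (6.9, 2.3) to (6.4, 4.8), a distance of √(0.5² + 2.5²) ≈ 2.5.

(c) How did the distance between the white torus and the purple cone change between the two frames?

+0.4

Before: roughly 2.6 units apart; after: 3.0. That's 0.4 units further apart.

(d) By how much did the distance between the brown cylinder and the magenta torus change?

+0.4

They were about 5.2 units apart before and 5.6 after — 0.4 units further apart.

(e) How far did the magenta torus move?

1.4

The magenta torus was near (2.8, 5.8) before and (3.9, 6.7) after, so it travelled √(1.1² + 0.9²) ≈ 1.4 units.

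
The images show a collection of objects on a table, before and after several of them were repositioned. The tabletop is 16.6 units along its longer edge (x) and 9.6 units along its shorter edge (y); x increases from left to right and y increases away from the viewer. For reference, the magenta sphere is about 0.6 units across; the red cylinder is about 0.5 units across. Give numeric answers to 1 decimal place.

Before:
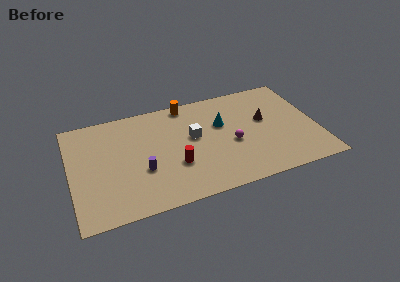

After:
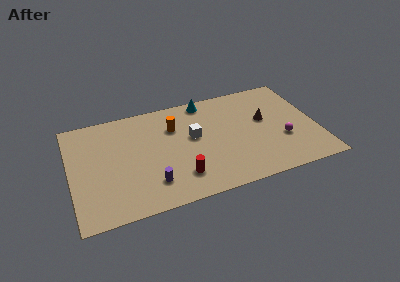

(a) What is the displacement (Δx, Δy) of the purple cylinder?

(0.5, -1.3)

From the two frames, the purple cylinder sits at roughly (4.7, 3.5) before and (5.2, 2.2) after.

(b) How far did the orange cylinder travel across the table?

2.1

From (8.1, 8.7) to (7.1, 6.8), the orange cylinder covered √(1.0² + 1.9²) ≈ 2.1 units.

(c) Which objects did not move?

the white cube and the brown cone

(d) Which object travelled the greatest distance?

the magenta sphere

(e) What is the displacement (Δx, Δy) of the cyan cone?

(-0.9, 2.5)

The cyan cone started near (10.3, 6.1) and ended near (9.4, 8.6).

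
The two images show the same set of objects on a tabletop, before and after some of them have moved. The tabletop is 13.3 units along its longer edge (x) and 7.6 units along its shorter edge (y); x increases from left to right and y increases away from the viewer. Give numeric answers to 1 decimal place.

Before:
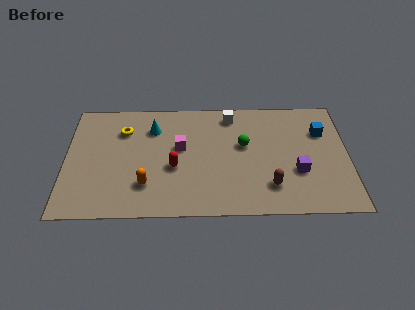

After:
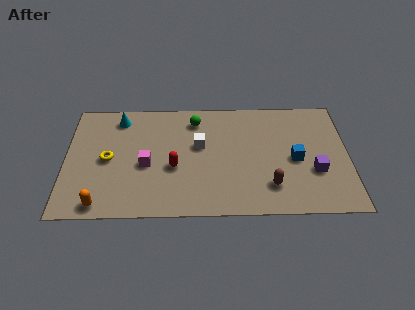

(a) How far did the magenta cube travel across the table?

1.9

The magenta cube was near (5.4, 4.4) before and (3.8, 3.3) after, so it travelled √(1.6² + 1.1²) ≈ 1.9 units.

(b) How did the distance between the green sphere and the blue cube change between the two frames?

+1.6

Before: roughly 3.8 units apart; after: 5.4. That's 1.6 units further apart.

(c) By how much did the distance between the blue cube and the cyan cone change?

+0.8

They were about 8.0 units apart before and 8.8 after — 0.8 units further apart.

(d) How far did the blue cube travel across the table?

2.2

From (12.1, 5.3) to (10.8, 3.5), the blue cube covered √(1.3² + 1.8²) ≈ 2.2 units.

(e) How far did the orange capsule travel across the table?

2.4

From (3.8, 2.0) to (1.7, 0.8), the orange capsule covered √(2.1² + 1.2²) ≈ 2.4 units.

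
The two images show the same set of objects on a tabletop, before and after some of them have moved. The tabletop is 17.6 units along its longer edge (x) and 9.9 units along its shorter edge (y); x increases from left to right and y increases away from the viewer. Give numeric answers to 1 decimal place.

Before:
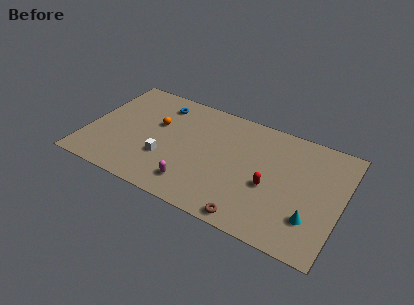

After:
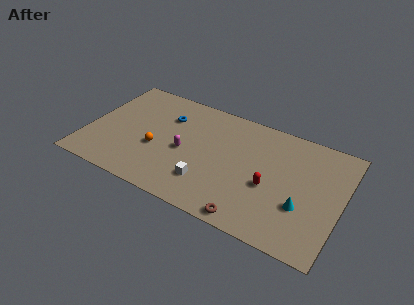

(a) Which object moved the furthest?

the white cube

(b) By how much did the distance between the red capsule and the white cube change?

-2.8

They were about 7.2 units apart before and 4.4 after — 2.8 units closer together.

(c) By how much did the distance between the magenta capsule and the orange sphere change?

-3.3

The distance was about 5.3 in the first image and 2.0 in the second, so they moved 3.3 units closer together.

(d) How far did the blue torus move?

1.2

The blue torus was near (4.6, 8.1) before and (5.2, 7.1) after, so it travelled √(0.6² + 1.0²) ≈ 1.2 units.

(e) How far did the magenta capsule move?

2.8

From (7.8, 1.9) to (6.8, 4.5), the magenta capsule covered √(1.0² + 2.6²) ≈ 2.8 units.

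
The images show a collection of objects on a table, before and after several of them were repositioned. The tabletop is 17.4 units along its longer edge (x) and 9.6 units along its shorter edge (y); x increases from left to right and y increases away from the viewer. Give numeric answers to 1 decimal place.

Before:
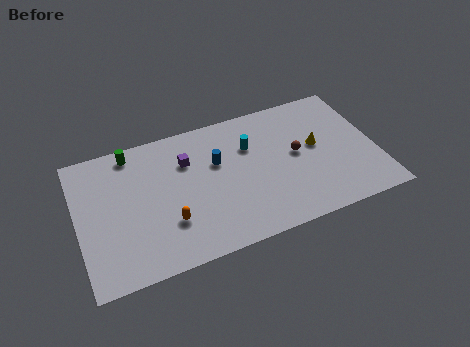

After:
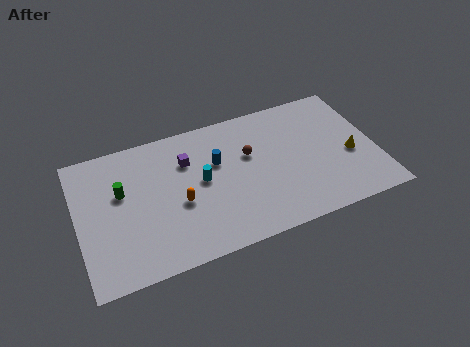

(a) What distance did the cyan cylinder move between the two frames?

3.4

From (10.2, 6.6) to (7.2, 5.1), the cyan cylinder covered √(3.0² + 1.5²) ≈ 3.4 units.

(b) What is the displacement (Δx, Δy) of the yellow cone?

(1.9, -1.3)

From the two frames, the yellow cone sits at roughly (14.0, 5.3) before and (15.9, 4.0) after.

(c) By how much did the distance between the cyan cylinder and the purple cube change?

-1.9

Before: roughly 3.7 units apart; after: 1.8. That's 1.9 units closer together.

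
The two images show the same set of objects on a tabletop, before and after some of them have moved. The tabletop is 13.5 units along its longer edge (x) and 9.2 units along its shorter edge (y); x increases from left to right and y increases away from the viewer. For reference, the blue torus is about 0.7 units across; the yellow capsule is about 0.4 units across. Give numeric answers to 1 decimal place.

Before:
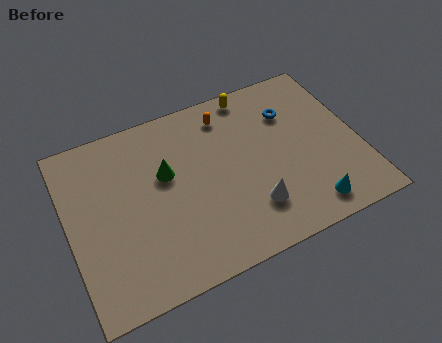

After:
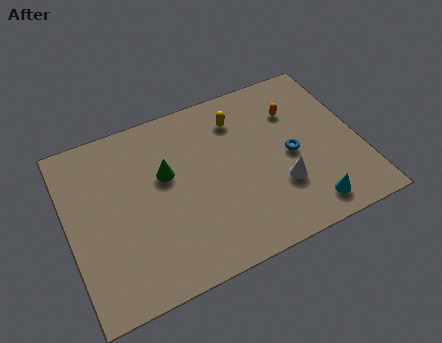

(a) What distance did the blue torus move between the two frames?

2.3

The blue torus was near (10.6, 6.6) before and (10.3, 4.3) after, so it travelled √(0.3² + 2.3²) ≈ 2.3 units.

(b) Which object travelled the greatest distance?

the orange capsule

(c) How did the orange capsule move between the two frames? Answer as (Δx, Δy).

(3.1, -1.0)

The orange capsule was at about (7.7, 7.6) and moved to about (10.8, 6.6).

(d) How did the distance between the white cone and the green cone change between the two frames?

+0.8

They were about 4.9 units apart before and 5.7 after — 0.8 units further apart.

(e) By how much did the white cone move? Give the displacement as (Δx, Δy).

(1.4, 0.6)

The white cone was at about (8.2, 2.3) and moved to about (9.6, 2.9).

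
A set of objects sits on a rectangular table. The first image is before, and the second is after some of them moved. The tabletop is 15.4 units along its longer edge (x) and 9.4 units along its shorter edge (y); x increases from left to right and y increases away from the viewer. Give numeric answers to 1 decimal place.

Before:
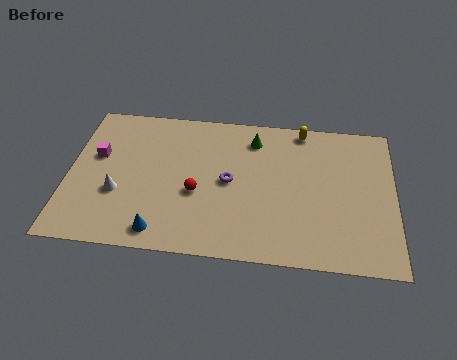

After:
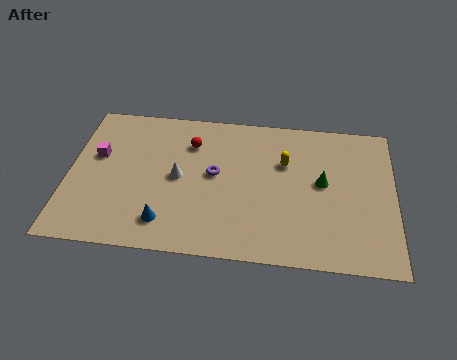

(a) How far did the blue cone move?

0.6

The blue cone moved from about (4.5, 1.2) to (4.7, 1.8), a distance of √(0.2² + 0.6²) ≈ 0.6.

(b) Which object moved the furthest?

the green cone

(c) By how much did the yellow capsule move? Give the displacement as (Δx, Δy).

(-0.8, -2.3)

The yellow capsule started near (11.0, 8.5) and ended near (10.2, 6.2).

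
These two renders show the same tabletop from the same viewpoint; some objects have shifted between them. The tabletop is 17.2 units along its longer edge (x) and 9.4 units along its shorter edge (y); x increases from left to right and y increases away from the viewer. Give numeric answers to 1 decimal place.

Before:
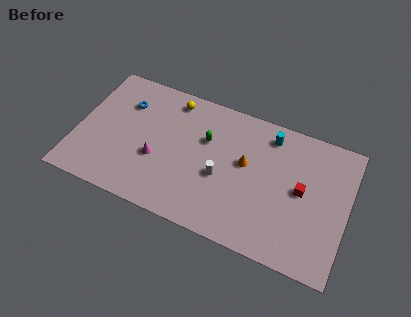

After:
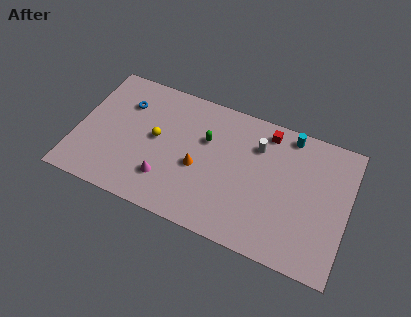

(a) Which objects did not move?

the green capsule and the blue torus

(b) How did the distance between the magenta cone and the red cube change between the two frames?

-1.0

Before: roughly 9.2 units apart; after: 8.2. That's 1.0 units closer together.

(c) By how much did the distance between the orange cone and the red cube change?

+2.1

Before: roughly 3.6 units apart; after: 5.7. That's 2.1 units further apart.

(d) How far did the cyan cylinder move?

1.3

The cyan cylinder was near (12.0, 7.9) before and (13.2, 8.4) after, so it travelled √(1.2² + 0.5²) ≈ 1.3 units.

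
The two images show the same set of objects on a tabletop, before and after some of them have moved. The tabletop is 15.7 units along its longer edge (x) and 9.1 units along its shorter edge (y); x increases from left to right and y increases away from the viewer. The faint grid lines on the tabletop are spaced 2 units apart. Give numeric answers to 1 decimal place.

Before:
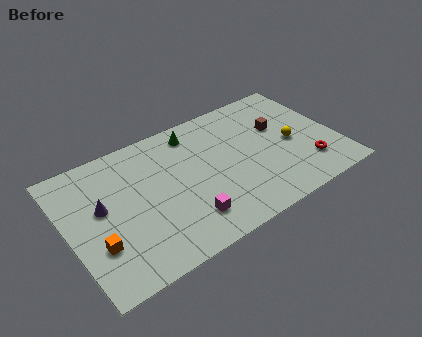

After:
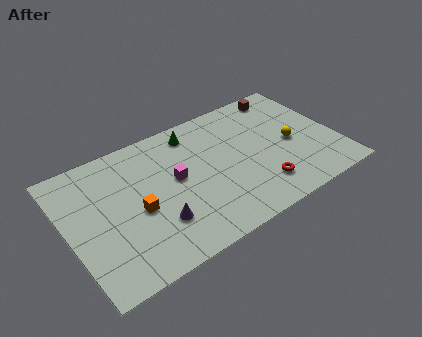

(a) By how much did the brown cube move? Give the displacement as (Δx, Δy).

(0.8, 2.3)

From the two frames, the brown cube sits at roughly (12.6, 5.7) before and (13.4, 8.0) after.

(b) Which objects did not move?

the green cone and the yellow sphere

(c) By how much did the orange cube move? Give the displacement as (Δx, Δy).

(2.5, 1.1)

From the two frames, the orange cube sits at roughly (1.4, 2.9) before and (3.9, 4.0) after.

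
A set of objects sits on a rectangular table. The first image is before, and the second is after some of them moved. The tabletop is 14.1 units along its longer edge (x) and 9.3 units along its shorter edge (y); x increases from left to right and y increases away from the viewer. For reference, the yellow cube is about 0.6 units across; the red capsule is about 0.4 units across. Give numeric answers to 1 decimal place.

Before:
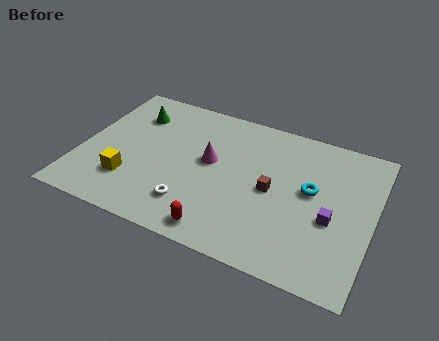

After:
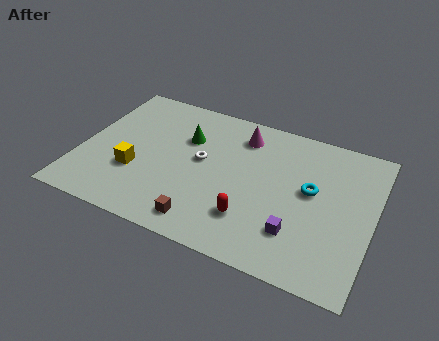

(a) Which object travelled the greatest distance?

the brown cube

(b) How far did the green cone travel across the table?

2.8

The green cone was near (2.2, 7.0) before and (4.9, 6.3) after, so it travelled √(2.7² + 0.7²) ≈ 2.8 units.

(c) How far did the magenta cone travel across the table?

2.6

The magenta cone was near (6.2, 5.2) before and (7.5, 7.5) after, so it travelled √(1.3² + 2.3²) ≈ 2.6 units.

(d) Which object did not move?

the cyan torus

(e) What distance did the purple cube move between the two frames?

2.1

The purple cube was near (12.2, 3.8) before and (10.7, 2.4) after, so it travelled √(1.5² + 1.4²) ≈ 2.1 units.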